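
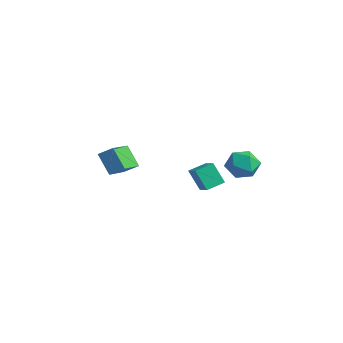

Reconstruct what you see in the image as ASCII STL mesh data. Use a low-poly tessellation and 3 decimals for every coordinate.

solid 
facet normal -0.472 -0.193 0.860
outer loop
vertex 0.668 0.269 0.904
vertex 0.792 1.368 1.219
vertex -0.347 0.528 0.405
endloop
endfacet
facet normal -0.109 -0.955 -0.275
outer loop
vertex 0.348 0.812 -0.859
vertex 0.668 0.269 0.904
vertex -0.347 0.528 0.405
endloop
endfacet
facet normal -0.472 -0.193 0.860
outer loop
vertex -0.347 0.528 0.405
vertex 0.792 1.368 1.219
vertex -0.222 1.627 0.72
endloop
endfacet
facet normal -0.875 0.223 -0.431
outer loop
vertex -0.222 1.627 0.72
vertex 0.348 0.812 -0.859
vertex -0.347 0.528 0.405
endloop
endfacet
facet normal 0.875 -0.222 0.431
outer loop
vertex 0.668 0.269 0.904
vertex 1.487 1.652 -0.045
vertex 0.792 1.368 1.219
endloop
endfacet
facet normal -0.109 -0.955 -0.274
outer loop
vertex 1.362 0.553 -0.36
vertex 0.668 0.269 0.904
vertex 0.348 0.812 -0.859
endloop
endfacet
facet normal 0.875 -0.223 0.430
outer loop
vertex 1.362 0.553 -0.36
vertex 1.487 1.652 -0.045
vertex 0.668 0.269 0.904
endloop
endfacet
facet normal 0.109 0.955 0.275
outer loop
vertex 0.792 1.368 1.219
vertex 1.487 1.652 -0.045
vertex -0.222 1.627 0.72
endloop
endfacet
facet normal -0.875 0.222 -0.430
outer loop
vertex 0.472 1.911 -0.544
vertex 0.348 0.812 -0.859
vertex -0.222 1.627 0.72
endloop
endfacet
facet normal 0.109 0.955 0.274
outer loop
vertex -0.222 1.627 0.72
vertex 1.487 1.652 -0.045
vertex 0.472 1.911 -0.544
endloop
endfacet
facet normal 0.473 0.193 -0.860
outer loop
vertex 0.472 1.911 -0.544
vertex 1.362 0.553 -0.36
vertex 0.348 0.812 -0.859
endloop
endfacet
facet normal 0.472 0.193 -0.860
outer loop
vertex 1.487 1.652 -0.045
vertex 1.362 0.553 -0.36
vertex 0.472 1.911 -0.544
endloop
endfacet
facet normal -0.678 0.706 0.204
outer loop
vertex 3.134 2.186 1.947
vertex 2.517 1.468 2.381
vertex 3.218 1.973 2.963
endloop
endfacet
facet normal -0.018 0.978 0.207
outer loop
vertex 3.134 2.186 1.947
vertex 3.218 1.973 2.963
vertex 4.075 2.11 2.388
endloop
endfacet
facet normal 0.272 0.859 -0.433
outer loop
vertex 3.134 2.186 1.947
vertex 4.075 2.11 2.388
vertex 3.904 1.691 1.45
endloop
endfacet
facet normal -0.208 0.513 -0.833
outer loop
vertex 3.134 2.186 1.947
vertex 3.904 1.691 1.45
vertex 2.941 1.294 1.446
endloop
endfacet
facet normal -0.795 0.418 -0.439
outer loop
vertex 3.134 2.186 1.947
vertex 2.941 1.294 1.446
vertex 2.517 1.468 2.381
endloop
endfacet
facet normal 0.365 0.623 0.692
outer loop
vertex 4.075 2.11 2.388
vertex 3.218 1.973 2.963
vertex 4.039 1.346 3.094
endloop
endfacet
facet normal -0.703 0.183 0.688
outer loop
vertex 3.218 1.973 2.963
vertex 2.517 1.468 2.381
vertex 3.076 0.949 3.09
endloop
endfacet
facet normal -0.892 -0.283 -0.352
outer loop
vertex 2.517 1.468 2.381
vertex 2.941 1.294 1.446
vertex 2.905 0.53 2.152
endloop
endfacet
facet normal 0.058 -0.131 -0.990
outer loop
vertex 2.941 1.294 1.446
vertex 3.904 1.691 1.45
vertex 3.762 0.667 1.577
endloop
endfacet
facet normal 0.835 0.429 -0.344
outer loop
vertex 3.904 1.691 1.45
vertex 4.075 2.11 2.388
vertex 4.463 1.172 2.159
endloop
endfacet
facet normal 0.208 -0.513 0.833
outer loop
vertex 3.846 0.454 2.593
vertex 4.039 1.346 3.094
vertex 3.076 0.949 3.09
endloop
endfacet
facet normal -0.272 -0.859 0.433
outer loop
vertex 3.846 0.454 2.593
vertex 3.076 0.949 3.09
vertex 2.905 0.53 2.152
endloop
endfacet
facet normal 0.018 -0.978 -0.207
outer loop
vertex 3.846 0.454 2.593
vertex 2.905 0.53 2.152
vertex 3.762 0.667 1.577
endloop
endfacet
facet normal 0.678 -0.706 -0.204
outer loop
vertex 3.846 0.454 2.593
vertex 3.762 0.667 1.577
vertex 4.463 1.172 2.159
endloop
endfacet
facet normal 0.795 -0.418 0.439
outer loop
vertex 3.846 0.454 2.593
vertex 4.463 1.172 2.159
vertex 4.039 1.346 3.094
endloop
endfacet
facet normal -0.058 0.131 0.990
outer loop
vertex 3.076 0.949 3.09
vertex 4.039 1.346 3.094
vertex 3.218 1.973 2.963
endloop
endfacet
facet normal -0.835 -0.429 0.344
outer loop
vertex 2.905 0.53 2.152
vertex 3.076 0.949 3.09
vertex 2.517 1.468 2.381
endloop
endfacet
facet normal -0.365 -0.623 -0.692
outer loop
vertex 3.762 0.667 1.577
vertex 2.905 0.53 2.152
vertex 2.941 1.294 1.446
endloop
endfacet
facet normal 0.703 -0.183 -0.688
outer loop
vertex 4.463 1.172 2.159
vertex 3.762 0.667 1.577
vertex 3.904 1.691 1.45
endloop
endfacet
facet normal 0.892 0.283 0.352
outer loop
vertex 4.039 1.346 3.094
vertex 4.463 1.172 2.159
vertex 4.075 2.11 2.388
endloop
endfacet
facet normal -0.631 -0.059 0.773
outer loop
vertex -3.103 -2.566 1.925
vertex -3.973 -1.045 1.332
vertex -3.738 -3.149 1.362
endloop
endfacet
facet normal 0.471 -0.822 0.321
outer loop
vertex -2.747 -3.055 0.148
vertex -3.103 -2.566 1.925
vertex -3.738 -3.149 1.362
endloop
endfacet
facet normal -0.631 -0.059 0.773
outer loop
vertex -3.738 -3.149 1.362
vertex -3.973 -1.045 1.332
vertex -4.608 -1.628 0.769
endloop
endfacet
facet normal -0.617 -0.566 -0.547
outer loop
vertex -4.608 -1.628 0.769
vertex -2.747 -3.055 0.148
vertex -3.738 -3.149 1.362
endloop
endfacet
facet normal 0.617 0.566 0.547
outer loop
vertex -3.103 -2.566 1.925
vertex -2.982 -0.951 0.118
vertex -3.973 -1.045 1.332
endloop
endfacet
facet normal 0.471 -0.822 0.321
outer loop
vertex -2.112 -2.472 0.711
vertex -3.103 -2.566 1.925
vertex -2.747 -3.055 0.148
endloop
endfacet
facet normal 0.617 0.566 0.547
outer loop
vertex -2.112 -2.472 0.711
vertex -2.982 -0.951 0.118
vertex -3.103 -2.566 1.925
endloop
endfacet
facet normal -0.471 0.822 -0.321
outer loop
vertex -3.973 -1.045 1.332
vertex -2.982 -0.951 0.118
vertex -4.608 -1.628 0.769
endloop
endfacet
facet normal -0.617 -0.566 -0.547
outer loop
vertex -3.617 -1.534 -0.445
vertex -2.747 -3.055 0.148
vertex -4.608 -1.628 0.769
endloop
endfacet
facet normal -0.471 0.822 -0.321
outer loop
vertex -4.608 -1.628 0.769
vertex -2.982 -0.951 0.118
vertex -3.617 -1.534 -0.445
endloop
endfacet
facet normal 0.631 0.059 -0.773
outer loop
vertex -3.617 -1.534 -0.445
vertex -2.112 -2.472 0.711
vertex -2.747 -3.055 0.148
endloop
endfacet
facet normal 0.631 0.059 -0.773
outer loop
vertex -2.982 -0.951 0.118
vertex -2.112 -2.472 0.711
vertex -3.617 -1.534 -0.445
endloop
endfacet

endsolid


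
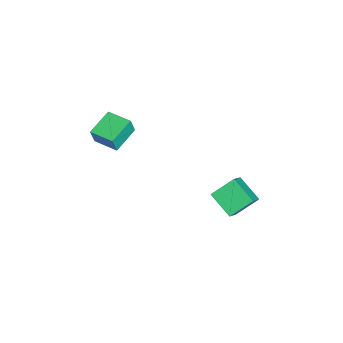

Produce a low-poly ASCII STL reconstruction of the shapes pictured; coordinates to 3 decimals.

solid 
facet normal -0.579 -0.660 0.479
outer loop
vertex -3.088 3.687 -0.445
vertex -4.243 3.968 -1.456
vertex -2.464 2.352 -1.53
endloop
endfacet
facet normal 0.740 -0.180 0.648
outer loop
vertex -1.357 3.612 -2.444
vertex -3.088 3.687 -0.445
vertex -2.464 2.352 -1.53
endloop
endfacet
facet normal -0.580 -0.660 0.478
outer loop
vertex -2.464 2.352 -1.53
vertex -4.243 3.968 -1.456
vertex -3.618 2.633 -2.541
endloop
endfacet
facet normal 0.341 -0.730 -0.592
outer loop
vertex -3.618 2.633 -2.541
vertex -1.357 3.612 -2.444
vertex -2.464 2.352 -1.53
endloop
endfacet
facet normal -0.341 0.730 0.593
outer loop
vertex -3.088 3.687 -0.445
vertex -3.136 5.228 -2.37
vertex -4.243 3.968 -1.456
endloop
endfacet
facet normal 0.740 -0.180 0.648
outer loop
vertex -1.982 4.947 -1.359
vertex -3.088 3.687 -0.445
vertex -1.357 3.612 -2.444
endloop
endfacet
facet normal -0.341 0.730 0.593
outer loop
vertex -1.982 4.947 -1.359
vertex -3.136 5.228 -2.37
vertex -3.088 3.687 -0.445
endloop
endfacet
facet normal -0.740 0.180 -0.648
outer loop
vertex -4.243 3.968 -1.456
vertex -3.136 5.228 -2.37
vertex -3.618 2.633 -2.541
endloop
endfacet
facet normal 0.341 -0.730 -0.593
outer loop
vertex -2.512 3.893 -3.455
vertex -1.357 3.612 -2.444
vertex -3.618 2.633 -2.541
endloop
endfacet
facet normal -0.740 0.180 -0.648
outer loop
vertex -3.618 2.633 -2.541
vertex -3.136 5.228 -2.37
vertex -2.512 3.893 -3.455
endloop
endfacet
facet normal 0.579 0.660 -0.478
outer loop
vertex -2.512 3.893 -3.455
vertex -1.982 4.947 -1.359
vertex -1.357 3.612 -2.444
endloop
endfacet
facet normal 0.580 0.660 -0.478
outer loop
vertex -3.136 5.228 -2.37
vertex -1.982 4.947 -1.359
vertex -2.512 3.893 -3.455
endloop
endfacet
facet normal -0.842 0.454 0.291
outer loop
vertex -3.722 -3.941 4.692
vertex -2.923 -2.487 4.739
vertex -4.012 -3.744 3.544
endloop
endfacet
facet normal -0.482 -0.876 -0.029
outer loop
vertex -2.437 -4.593 3.001
vertex -3.722 -3.941 4.692
vertex -4.012 -3.744 3.544
endloop
endfacet
facet normal -0.843 0.453 0.291
outer loop
vertex -4.012 -3.744 3.544
vertex -2.923 -2.487 4.739
vertex -3.213 -2.29 3.592
endloop
endfacet
facet normal -0.241 0.164 -0.956
outer loop
vertex -3.213 -2.29 3.592
vertex -2.437 -4.593 3.001
vertex -4.012 -3.744 3.544
endloop
endfacet
facet normal 0.242 -0.164 0.956
outer loop
vertex -3.722 -3.941 4.692
vertex -1.348 -3.336 4.196
vertex -2.923 -2.487 4.739
endloop
endfacet
facet normal -0.482 -0.876 -0.029
outer loop
vertex -2.147 -4.79 4.148
vertex -3.722 -3.941 4.692
vertex -2.437 -4.593 3.001
endloop
endfacet
facet normal 0.242 -0.164 0.956
outer loop
vertex -2.147 -4.79 4.148
vertex -1.348 -3.336 4.196
vertex -3.722 -3.941 4.692
endloop
endfacet
facet normal 0.482 0.876 0.029
outer loop
vertex -2.923 -2.487 4.739
vertex -1.348 -3.336 4.196
vertex -3.213 -2.29 3.592
endloop
endfacet
facet normal -0.242 0.164 -0.956
outer loop
vertex -1.638 -3.139 3.048
vertex -2.437 -4.593 3.001
vertex -3.213 -2.29 3.592
endloop
endfacet
facet normal 0.482 0.876 0.029
outer loop
vertex -3.213 -2.29 3.592
vertex -1.348 -3.336 4.196
vertex -1.638 -3.139 3.048
endloop
endfacet
facet normal 0.842 -0.454 -0.291
outer loop
vertex -1.638 -3.139 3.048
vertex -2.147 -4.79 4.148
vertex -2.437 -4.593 3.001
endloop
endfacet
facet normal 0.843 -0.453 -0.291
outer loop
vertex -1.348 -3.336 4.196
vertex -2.147 -4.79 4.148
vertex -1.638 -3.139 3.048
endloop
endfacet

endsolid


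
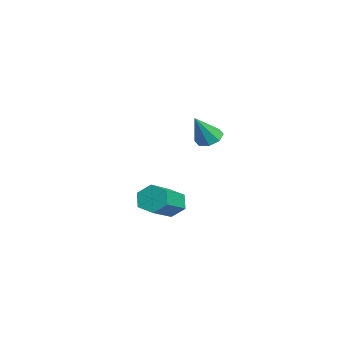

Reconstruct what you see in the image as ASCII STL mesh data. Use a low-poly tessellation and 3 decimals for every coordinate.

solid 
facet normal -0.279 0.463 -0.841
outer loop
vertex 2.574 2.985 1.207
vertex 2.039 2.694 1.224
vertex 2.25 3.222 1.445
endloop
endfacet
facet normal 0.719 0.508 0.474
outer loop
vertex 2.574 2.985 1.207
vertex 2.25 3.222 1.445
vertex 2.441 2.026 2.436
endloop
endfacet
facet normal -0.279 0.464 -0.841
outer loop
vertex 2.25 3.222 1.445
vertex 2.039 2.694 1.224
vertex 1.801 3.149 1.554
endloop
endfacet
facet normal 0.080 0.644 0.761
outer loop
vertex 2.25 3.222 1.445
vertex 1.801 3.149 1.554
vertex 2.441 2.026 2.436
endloop
endfacet
facet normal -0.281 0.463 -0.841
outer loop
vertex 1.801 3.149 1.554
vertex 2.039 2.694 1.224
vertex 1.492 2.809 1.47
endloop
endfacet
facet normal -0.546 0.303 0.781
outer loop
vertex 1.801 3.149 1.554
vertex 1.492 2.809 1.47
vertex 2.441 2.026 2.436
endloop
endfacet
facet normal -0.281 0.463 -0.841
outer loop
vertex 1.492 2.809 1.47
vertex 2.039 2.694 1.224
vertex 1.503 2.402 1.242
endloop
endfacet
facet normal -0.792 -0.315 0.523
outer loop
vertex 1.492 2.809 1.47
vertex 1.503 2.402 1.242
vertex 2.441 2.026 2.436
endloop
endfacet
facet normal -0.281 0.463 -0.841
outer loop
vertex 1.503 2.402 1.242
vertex 2.039 2.694 1.224
vertex 1.828 2.165 1.003
endloop
endfacet
facet normal -0.515 -0.846 0.138
outer loop
vertex 1.503 2.402 1.242
vertex 1.828 2.165 1.003
vertex 2.441 2.026 2.436
endloop
endfacet
facet normal -0.279 0.463 -0.841
outer loop
vertex 1.828 2.165 1.003
vertex 2.039 2.694 1.224
vertex 2.276 2.239 0.895
endloop
endfacet
facet normal 0.126 -0.981 -0.149
outer loop
vertex 1.828 2.165 1.003
vertex 2.276 2.239 0.895
vertex 2.441 2.026 2.436
endloop
endfacet
facet normal -0.279 0.463 -0.841
outer loop
vertex 2.276 2.239 0.895
vertex 2.039 2.694 1.224
vertex 2.585 2.578 0.979
endloop
endfacet
facet normal 0.749 -0.641 -0.169
outer loop
vertex 2.276 2.239 0.895
vertex 2.585 2.578 0.979
vertex 2.441 2.026 2.436
endloop
endfacet
facet normal -0.279 0.464 -0.841
outer loop
vertex 2.585 2.578 0.979
vertex 2.039 2.694 1.224
vertex 2.574 2.985 1.207
endloop
endfacet
facet normal 0.996 -0.023 0.090
outer loop
vertex 2.585 2.578 0.979
vertex 2.574 2.985 1.207
vertex 2.441 2.026 2.436
endloop
endfacet
facet normal -0.714 0.533 -0.454
outer loop
vertex -0.972 1.827 -4.267
vertex -1.347 1.867 -3.63
vertex -0.85 2.388 -3.8
endloop
endfacet
facet normal 0.680 0.376 -0.629
outer loop
vertex -0.972 1.827 -4.267
vertex -0.85 2.388 -3.8
vertex 0.442 0.773 -3.367
endloop
endfacet
facet normal 0.680 0.375 -0.630
outer loop
vertex 0.442 0.773 -3.367
vertex -0.85 2.388 -3.8
vertex 0.564 1.334 -2.901
endloop
endfacet
facet normal 0.714 -0.532 0.454
outer loop
vertex 0.442 0.773 -3.367
vertex 0.564 1.334 -2.901
vertex 0.067 0.813 -2.73
endloop
endfacet
facet normal -0.714 0.533 -0.454
outer loop
vertex -0.85 2.388 -3.8
vertex -1.347 1.867 -3.63
vertex -1.225 2.428 -3.164
endloop
endfacet
facet normal 0.483 0.845 0.231
outer loop
vertex -0.85 2.388 -3.8
vertex -1.225 2.428 -3.164
vertex 0.564 1.334 -2.901
endloop
endfacet
facet normal 0.483 0.845 0.230
outer loop
vertex 0.564 1.334 -2.901
vertex -1.225 2.428 -3.164
vertex 0.189 1.375 -2.264
endloop
endfacet
facet normal 0.714 -0.532 0.455
outer loop
vertex 0.564 1.334 -2.901
vertex 0.189 1.375 -2.264
vertex 0.067 0.813 -2.73
endloop
endfacet
facet normal -0.714 0.532 -0.454
outer loop
vertex -1.225 2.428 -3.164
vertex -1.347 1.867 -3.63
vertex -1.722 1.907 -2.993
endloop
endfacet
facet normal -0.197 0.470 0.860
outer loop
vertex -1.225 2.428 -3.164
vertex -1.722 1.907 -2.993
vertex 0.189 1.375 -2.264
endloop
endfacet
facet normal -0.197 0.470 0.860
outer loop
vertex 0.189 1.375 -2.264
vertex -1.722 1.907 -2.993
vertex -0.308 0.853 -2.093
endloop
endfacet
facet normal 0.715 -0.532 0.454
outer loop
vertex 0.189 1.375 -2.264
vertex -0.308 0.853 -2.093
vertex 0.067 0.813 -2.73
endloop
endfacet
facet normal -0.714 0.532 -0.454
outer loop
vertex -1.722 1.907 -2.993
vertex -1.347 1.867 -3.63
vertex -1.844 1.346 -3.459
endloop
endfacet
facet normal -0.680 -0.375 0.630
outer loop
vertex -1.722 1.907 -2.993
vertex -1.844 1.346 -3.459
vertex -0.308 0.853 -2.093
endloop
endfacet
facet normal -0.680 -0.376 0.629
outer loop
vertex -0.308 0.853 -2.093
vertex -1.844 1.346 -3.459
vertex -0.43 0.292 -2.56
endloop
endfacet
facet normal 0.714 -0.533 0.454
outer loop
vertex -0.308 0.853 -2.093
vertex -0.43 0.292 -2.56
vertex 0.067 0.813 -2.73
endloop
endfacet
facet normal -0.714 0.532 -0.455
outer loop
vertex -1.844 1.346 -3.459
vertex -1.347 1.867 -3.63
vertex -1.469 1.305 -4.096
endloop
endfacet
facet normal -0.483 -0.845 -0.230
outer loop
vertex -1.844 1.346 -3.459
vertex -1.469 1.305 -4.096
vertex -0.43 0.292 -2.56
endloop
endfacet
facet normal -0.482 -0.845 -0.231
outer loop
vertex -0.43 0.292 -2.56
vertex -1.469 1.305 -4.096
vertex -0.055 0.252 -3.196
endloop
endfacet
facet normal 0.714 -0.533 0.454
outer loop
vertex -0.43 0.292 -2.56
vertex -0.055 0.252 -3.196
vertex 0.067 0.813 -2.73
endloop
endfacet
facet normal -0.715 0.532 -0.454
outer loop
vertex -1.469 1.305 -4.096
vertex -1.347 1.867 -3.63
vertex -0.972 1.827 -4.267
endloop
endfacet
facet normal 0.198 -0.470 -0.860
outer loop
vertex -1.469 1.305 -4.096
vertex -0.972 1.827 -4.267
vertex -0.055 0.252 -3.196
endloop
endfacet
facet normal 0.197 -0.470 -0.860
outer loop
vertex -0.055 0.252 -3.196
vertex -0.972 1.827 -4.267
vertex 0.442 0.773 -3.367
endloop
endfacet
facet normal 0.714 -0.532 0.454
outer loop
vertex -0.055 0.252 -3.196
vertex 0.442 0.773 -3.367
vertex 0.067 0.813 -2.73
endloop
endfacet

endsolid


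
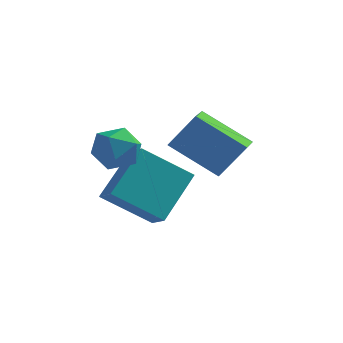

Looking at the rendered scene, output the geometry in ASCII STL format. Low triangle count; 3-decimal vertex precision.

solid 
facet normal -0.551 -0.146 -0.821
outer loop
vertex -1.431 0.97 -1.72
vertex -1.434 1.778 -1.862
vertex 0.079 0.802 -2.704
endloop
endfacet
facet normal 0.003 -0.985 0.173
outer loop
vertex 0.834 1.002 -1.578
vertex -1.431 0.97 -1.72
vertex 0.079 0.802 -2.704
endloop
endfacet
facet normal -0.551 -0.145 -0.822
outer loop
vertex 0.079 0.802 -2.704
vertex -1.434 1.778 -1.862
vertex 0.076 1.61 -2.845
endloop
endfacet
facet normal 0.835 -0.092 -0.543
outer loop
vertex 0.076 1.61 -2.845
vertex 0.834 1.002 -1.578
vertex 0.079 0.802 -2.704
endloop
endfacet
facet normal -0.835 0.092 0.543
outer loop
vertex -1.431 0.97 -1.72
vertex -0.679 1.978 -0.736
vertex -1.434 1.778 -1.862
endloop
endfacet
facet normal 0.003 -0.985 0.173
outer loop
vertex -0.676 1.17 -0.595
vertex -1.431 0.97 -1.72
vertex 0.834 1.002 -1.578
endloop
endfacet
facet normal -0.834 0.092 0.544
outer loop
vertex -0.676 1.17 -0.595
vertex -0.679 1.978 -0.736
vertex -1.431 0.97 -1.72
endloop
endfacet
facet normal -0.003 0.985 -0.173
outer loop
vertex -1.434 1.778 -1.862
vertex -0.679 1.978 -0.736
vertex 0.076 1.61 -2.845
endloop
endfacet
facet normal 0.834 -0.092 -0.543
outer loop
vertex 0.831 1.81 -1.72
vertex 0.834 1.002 -1.578
vertex 0.076 1.61 -2.845
endloop
endfacet
facet normal -0.003 0.985 -0.173
outer loop
vertex 0.076 1.61 -2.845
vertex -0.679 1.978 -0.736
vertex 0.831 1.81 -1.72
endloop
endfacet
facet normal 0.551 0.146 0.822
outer loop
vertex 0.831 1.81 -1.72
vertex -0.676 1.17 -0.595
vertex 0.834 1.002 -1.578
endloop
endfacet
facet normal 0.551 0.145 0.821
outer loop
vertex -0.679 1.978 -0.736
vertex -0.676 1.17 -0.595
vertex 0.831 1.81 -1.72
endloop
endfacet
facet normal -0.784 -0.210 0.585
outer loop
vertex -2.538 2.279 -2.577
vertex -3.062 2.894 -3.058
vertex -3.08 0.848 -3.818
endloop
endfacet
facet normal 0.557 -0.654 0.512
outer loop
vertex -1.598 1.246 -4.922
vertex -2.538 2.279 -2.577
vertex -3.08 0.848 -3.818
endloop
endfacet
facet normal -0.784 -0.210 0.584
outer loop
vertex -3.08 0.848 -3.818
vertex -3.062 2.894 -3.058
vertex -3.603 1.464 -4.299
endloop
endfacet
facet normal -0.275 -0.726 -0.631
outer loop
vertex -3.603 1.464 -4.299
vertex -1.598 1.246 -4.922
vertex -3.08 0.848 -3.818
endloop
endfacet
facet normal 0.274 0.726 0.630
outer loop
vertex -2.538 2.279 -2.577
vertex -1.58 3.292 -4.162
vertex -3.062 2.894 -3.058
endloop
endfacet
facet normal 0.557 -0.655 0.511
outer loop
vertex -1.057 2.676 -3.681
vertex -2.538 2.279 -2.577
vertex -1.598 1.246 -4.922
endloop
endfacet
facet normal 0.275 0.726 0.630
outer loop
vertex -1.057 2.676 -3.681
vertex -1.58 3.292 -4.162
vertex -2.538 2.279 -2.577
endloop
endfacet
facet normal -0.557 0.655 -0.511
outer loop
vertex -3.062 2.894 -3.058
vertex -1.58 3.292 -4.162
vertex -3.603 1.464 -4.299
endloop
endfacet
facet normal -0.275 -0.727 -0.630
outer loop
vertex -2.122 1.861 -5.403
vertex -1.598 1.246 -4.922
vertex -3.603 1.464 -4.299
endloop
endfacet
facet normal -0.557 0.654 -0.512
outer loop
vertex -3.603 1.464 -4.299
vertex -1.58 3.292 -4.162
vertex -2.122 1.861 -5.403
endloop
endfacet
facet normal 0.784 0.211 -0.584
outer loop
vertex -2.122 1.861 -5.403
vertex -1.057 2.676 -3.681
vertex -1.598 1.246 -4.922
endloop
endfacet
facet normal 0.784 0.210 -0.584
outer loop
vertex -1.58 3.292 -4.162
vertex -1.057 2.676 -3.681
vertex -2.122 1.861 -5.403
endloop
endfacet
facet normal -0.296 0.026 0.955
outer loop
vertex -3.6 1.323 -1.659
vertex -3.073 0.708 -1.479
vertex -2.823 1.498 -1.423
endloop
endfacet
facet normal -0.350 0.670 0.654
outer loop
vertex -3.6 1.323 -1.659
vertex -2.823 1.498 -1.423
vertex -3.174 1.922 -2.045
endloop
endfacet
facet normal -0.783 0.615 0.091
outer loop
vertex -3.6 1.323 -1.659
vertex -3.174 1.922 -2.045
vertex -3.64 1.394 -2.486
endloop
endfacet
facet normal -0.997 -0.064 0.043
outer loop
vertex -3.6 1.323 -1.659
vertex -3.64 1.394 -2.486
vertex -3.577 0.643 -2.136
endloop
endfacet
facet normal -0.696 -0.428 0.576
outer loop
vertex -3.6 1.323 -1.659
vertex -3.577 0.643 -2.136
vertex -3.073 0.708 -1.479
endloop
endfacet
facet normal 0.297 0.859 0.418
outer loop
vertex -3.174 1.922 -2.045
vertex -2.823 1.498 -1.423
vertex -2.383 1.677 -2.104
endloop
endfacet
facet normal 0.384 -0.186 0.904
outer loop
vertex -2.823 1.498 -1.423
vertex -3.073 0.708 -1.479
vertex -2.32 0.926 -1.754
endloop
endfacet
facet normal -0.263 -0.919 0.293
outer loop
vertex -3.073 0.708 -1.479
vertex -3.577 0.643 -2.136
vertex -2.786 0.398 -2.195
endloop
endfacet
facet normal -0.751 -0.330 -0.572
outer loop
vertex -3.577 0.643 -2.136
vertex -3.64 1.394 -2.486
vertex -3.137 0.822 -2.817
endloop
endfacet
facet normal -0.404 0.770 -0.495
outer loop
vertex -3.64 1.394 -2.486
vertex -3.174 1.922 -2.045
vertex -2.887 1.612 -2.761
endloop
endfacet
facet normal 0.997 0.064 -0.043
outer loop
vertex -2.36 0.997 -2.581
vertex -2.383 1.677 -2.104
vertex -2.32 0.926 -1.754
endloop
endfacet
facet normal 0.783 -0.615 -0.091
outer loop
vertex -2.36 0.997 -2.581
vertex -2.32 0.926 -1.754
vertex -2.786 0.398 -2.195
endloop
endfacet
facet normal 0.350 -0.670 -0.654
outer loop
vertex -2.36 0.997 -2.581
vertex -2.786 0.398 -2.195
vertex -3.137 0.822 -2.817
endloop
endfacet
facet normal 0.296 -0.026 -0.955
outer loop
vertex -2.36 0.997 -2.581
vertex -3.137 0.822 -2.817
vertex -2.887 1.612 -2.761
endloop
endfacet
facet normal 0.696 0.428 -0.576
outer loop
vertex -2.36 0.997 -2.581
vertex -2.887 1.612 -2.761
vertex -2.383 1.677 -2.104
endloop
endfacet
facet normal 0.751 0.330 0.572
outer loop
vertex -2.32 0.926 -1.754
vertex -2.383 1.677 -2.104
vertex -2.823 1.498 -1.423
endloop
endfacet
facet normal 0.404 -0.770 0.495
outer loop
vertex -2.786 0.398 -2.195
vertex -2.32 0.926 -1.754
vertex -3.073 0.708 -1.479
endloop
endfacet
facet normal -0.297 -0.859 -0.418
outer loop
vertex -3.137 0.822 -2.817
vertex -2.786 0.398 -2.195
vertex -3.577 0.643 -2.136
endloop
endfacet
facet normal -0.384 0.186 -0.904
outer loop
vertex -2.887 1.612 -2.761
vertex -3.137 0.822 -2.817
vertex -3.64 1.394 -2.486
endloop
endfacet
facet normal 0.263 0.919 -0.293
outer loop
vertex -2.383 1.677 -2.104
vertex -2.887 1.612 -2.761
vertex -3.174 1.922 -2.045
endloop
endfacet

endsolid


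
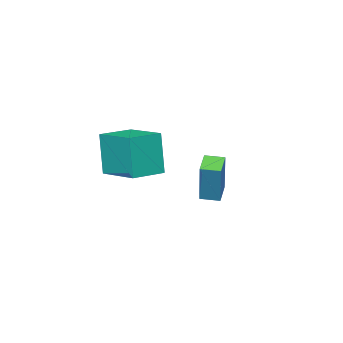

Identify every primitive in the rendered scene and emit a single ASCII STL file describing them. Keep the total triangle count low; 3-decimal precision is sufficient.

solid 
facet normal -0.588 0.807 -0.059
outer loop
vertex -3.677 -2.712 -0.249
vertex -2.869 -2.148 -0.584
vertex -4.144 -3.194 -2.185
endloop
endfacet
facet normal -0.777 -0.541 0.322
outer loop
vertex -3.651 -3.872 -2.136
vertex -3.677 -2.712 -0.249
vertex -4.144 -3.194 -2.185
endloop
endfacet
facet normal -0.588 0.807 -0.059
outer loop
vertex -4.144 -3.194 -2.185
vertex -2.869 -2.148 -0.584
vertex -3.337 -2.631 -2.521
endloop
endfacet
facet normal -0.229 -0.235 -0.945
outer loop
vertex -3.337 -2.631 -2.521
vertex -3.651 -3.872 -2.136
vertex -4.144 -3.194 -2.185
endloop
endfacet
facet normal 0.228 0.234 0.945
outer loop
vertex -3.677 -2.712 -0.249
vertex -2.376 -2.826 -0.535
vertex -2.869 -2.148 -0.584
endloop
endfacet
facet normal -0.776 -0.542 0.323
outer loop
vertex -3.183 -3.389 -0.199
vertex -3.677 -2.712 -0.249
vertex -3.651 -3.872 -2.136
endloop
endfacet
facet normal 0.228 0.236 0.944
outer loop
vertex -3.183 -3.389 -0.199
vertex -2.376 -2.826 -0.535
vertex -3.677 -2.712 -0.249
endloop
endfacet
facet normal 0.776 0.541 -0.323
outer loop
vertex -2.869 -2.148 -0.584
vertex -2.376 -2.826 -0.535
vertex -3.337 -2.631 -2.521
endloop
endfacet
facet normal -0.227 -0.236 -0.945
outer loop
vertex -2.843 -3.308 -2.471
vertex -3.651 -3.872 -2.136
vertex -3.337 -2.631 -2.521
endloop
endfacet
facet normal 0.776 0.542 -0.322
outer loop
vertex -3.337 -2.631 -2.521
vertex -2.376 -2.826 -0.535
vertex -2.843 -3.308 -2.471
endloop
endfacet
facet normal 0.588 -0.807 0.059
outer loop
vertex -2.843 -3.308 -2.471
vertex -3.183 -3.389 -0.199
vertex -3.651 -3.872 -2.136
endloop
endfacet
facet normal 0.588 -0.807 0.059
outer loop
vertex -2.376 -2.826 -0.535
vertex -3.183 -3.389 -0.199
vertex -2.843 -3.308 -2.471
endloop
endfacet
facet normal -0.991 0.111 -0.074
outer loop
vertex 0.467 -3.669 2.158
vertex 0.644 -1.828 2.547
vertex 0.649 -3.291 0.285
endloop
endfacet
facet normal -0.093 -0.974 -0.206
outer loop
vertex 2.096 -3.452 0.393
vertex 0.467 -3.669 2.158
vertex 0.649 -3.291 0.285
endloop
endfacet
facet normal -0.991 0.111 -0.074
outer loop
vertex 0.649 -3.291 0.285
vertex 0.644 -1.828 2.547
vertex 0.826 -1.449 0.674
endloop
endfacet
facet normal 0.095 0.197 -0.976
outer loop
vertex 0.826 -1.449 0.674
vertex 2.096 -3.452 0.393
vertex 0.649 -3.291 0.285
endloop
endfacet
facet normal -0.095 -0.197 0.976
outer loop
vertex 0.467 -3.669 2.158
vertex 2.091 -1.989 2.655
vertex 0.644 -1.828 2.547
endloop
endfacet
facet normal -0.094 -0.974 -0.206
outer loop
vertex 1.914 -3.831 2.266
vertex 0.467 -3.669 2.158
vertex 2.096 -3.452 0.393
endloop
endfacet
facet normal -0.095 -0.197 0.976
outer loop
vertex 1.914 -3.831 2.266
vertex 2.091 -1.989 2.655
vertex 0.467 -3.669 2.158
endloop
endfacet
facet normal 0.093 0.974 0.206
outer loop
vertex 0.644 -1.828 2.547
vertex 2.091 -1.989 2.655
vertex 0.826 -1.449 0.674
endloop
endfacet
facet normal 0.095 0.197 -0.976
outer loop
vertex 2.273 -1.611 0.782
vertex 2.096 -3.452 0.393
vertex 0.826 -1.449 0.674
endloop
endfacet
facet normal 0.094 0.974 0.206
outer loop
vertex 0.826 -1.449 0.674
vertex 2.091 -1.989 2.655
vertex 2.273 -1.611 0.782
endloop
endfacet
facet normal 0.991 -0.111 0.074
outer loop
vertex 2.273 -1.611 0.782
vertex 1.914 -3.831 2.266
vertex 2.096 -3.452 0.393
endloop
endfacet
facet normal 0.991 -0.111 0.074
outer loop
vertex 2.091 -1.989 2.655
vertex 1.914 -3.831 2.266
vertex 2.273 -1.611 0.782
endloop
endfacet

endsolid


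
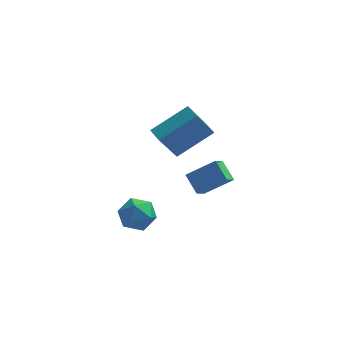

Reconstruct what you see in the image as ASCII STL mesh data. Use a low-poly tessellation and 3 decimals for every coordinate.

solid 
facet normal -0.818 -0.114 -0.563
outer loop
vertex 2.876 1.739 -1.616
vertex 3.153 2.44 -2.161
vertex 3.421 1.02 -2.262
endloop
endfacet
facet normal -0.298 -0.753 0.587
outer loop
vertex 4.707 1.2 -1.379
vertex 2.876 1.739 -1.616
vertex 3.421 1.02 -2.262
endloop
endfacet
facet normal -0.818 -0.114 -0.563
outer loop
vertex 3.421 1.02 -2.262
vertex 3.153 2.44 -2.161
vertex 3.699 1.721 -2.808
endloop
endfacet
facet normal 0.491 -0.648 -0.582
outer loop
vertex 3.699 1.721 -2.808
vertex 4.707 1.2 -1.379
vertex 3.421 1.02 -2.262
endloop
endfacet
facet normal -0.491 0.647 0.583
outer loop
vertex 2.876 1.739 -1.616
vertex 4.439 2.62 -1.278
vertex 3.153 2.44 -2.161
endloop
endfacet
facet normal -0.298 -0.754 0.586
outer loop
vertex 4.161 1.919 -0.732
vertex 2.876 1.739 -1.616
vertex 4.707 1.2 -1.379
endloop
endfacet
facet normal -0.491 0.648 0.582
outer loop
vertex 4.161 1.919 -0.732
vertex 4.439 2.62 -1.278
vertex 2.876 1.739 -1.616
endloop
endfacet
facet normal 0.297 0.753 -0.586
outer loop
vertex 3.153 2.44 -2.161
vertex 4.439 2.62 -1.278
vertex 3.699 1.721 -2.808
endloop
endfacet
facet normal 0.492 -0.647 -0.583
outer loop
vertex 4.984 1.901 -1.924
vertex 4.707 1.2 -1.379
vertex 3.699 1.721 -2.808
endloop
endfacet
facet normal 0.298 0.753 -0.587
outer loop
vertex 3.699 1.721 -2.808
vertex 4.439 2.62 -1.278
vertex 4.984 1.901 -1.924
endloop
endfacet
facet normal 0.818 0.115 0.563
outer loop
vertex 4.984 1.901 -1.924
vertex 4.161 1.919 -0.732
vertex 4.707 1.2 -1.379
endloop
endfacet
facet normal 0.818 0.114 0.563
outer loop
vertex 4.439 2.62 -1.278
vertex 4.161 1.919 -0.732
vertex 4.984 1.901 -1.924
endloop
endfacet
facet normal -0.753 -0.397 -0.524
outer loop
vertex 1.878 0.115 1.834
vertex 1.447 0.805 1.931
vertex 2.584 0.769 0.324
endloop
endfacet
facet normal 0.526 -0.842 -0.119
outer loop
vertex 4.113 1.575 1.389
vertex 1.878 0.115 1.834
vertex 2.584 0.769 0.324
endloop
endfacet
facet normal -0.754 -0.396 -0.524
outer loop
vertex 2.584 0.769 0.324
vertex 1.447 0.805 1.931
vertex 2.153 1.459 0.422
endloop
endfacet
facet normal 0.394 0.366 -0.843
outer loop
vertex 2.153 1.459 0.422
vertex 4.113 1.575 1.389
vertex 2.584 0.769 0.324
endloop
endfacet
facet normal -0.395 -0.365 0.843
outer loop
vertex 1.878 0.115 1.834
vertex 2.976 1.611 2.996
vertex 1.447 0.805 1.931
endloop
endfacet
facet normal 0.526 -0.842 -0.119
outer loop
vertex 3.407 0.921 2.898
vertex 1.878 0.115 1.834
vertex 4.113 1.575 1.389
endloop
endfacet
facet normal -0.394 -0.366 0.843
outer loop
vertex 3.407 0.921 2.898
vertex 2.976 1.611 2.996
vertex 1.878 0.115 1.834
endloop
endfacet
facet normal -0.526 0.842 0.119
outer loop
vertex 1.447 0.805 1.931
vertex 2.976 1.611 2.996
vertex 2.153 1.459 0.422
endloop
endfacet
facet normal 0.394 0.365 -0.843
outer loop
vertex 3.682 2.265 1.486
vertex 4.113 1.575 1.389
vertex 2.153 1.459 0.422
endloop
endfacet
facet normal -0.526 0.842 0.119
outer loop
vertex 2.153 1.459 0.422
vertex 2.976 1.611 2.996
vertex 3.682 2.265 1.486
endloop
endfacet
facet normal 0.753 0.397 0.524
outer loop
vertex 3.682 2.265 1.486
vertex 3.407 0.921 2.898
vertex 4.113 1.575 1.389
endloop
endfacet
facet normal 0.754 0.396 0.524
outer loop
vertex 2.976 1.611 2.996
vertex 3.407 0.921 2.898
vertex 3.682 2.265 1.486
endloop
endfacet
facet normal -0.522 -0.641 0.563
outer loop
vertex 0.049 0.283 -3.102
vertex 0.656 -0.408 -3.325
vertex 0.813 0.132 -2.565
endloop
endfacet
facet normal -0.572 0.024 0.820
outer loop
vertex 0.049 0.283 -3.102
vertex 0.813 0.132 -2.565
vertex 0.55 1.016 -2.774
endloop
endfacet
facet normal -0.844 0.439 0.308
outer loop
vertex 0.049 0.283 -3.102
vertex 0.55 1.016 -2.774
vertex 0.229 1.023 -3.665
endloop
endfacet
facet normal -0.963 0.031 -0.267
outer loop
vertex 0.049 0.283 -3.102
vertex 0.229 1.023 -3.665
vertex 0.295 0.142 -4.005
endloop
endfacet
facet normal -0.764 -0.636 -0.109
outer loop
vertex 0.049 0.283 -3.102
vertex 0.295 0.142 -4.005
vertex 0.656 -0.408 -3.325
endloop
endfacet
facet normal 0.088 0.254 0.963
outer loop
vertex 0.55 1.016 -2.774
vertex 0.813 0.132 -2.565
vertex 1.465 0.778 -2.795
endloop
endfacet
facet normal 0.167 -0.820 0.548
outer loop
vertex 0.813 0.132 -2.565
vertex 0.656 -0.408 -3.325
vertex 1.531 -0.103 -3.135
endloop
endfacet
facet normal -0.224 -0.812 -0.538
outer loop
vertex 0.656 -0.408 -3.325
vertex 0.295 0.142 -4.005
vertex 1.21 -0.096 -4.026
endloop
endfacet
facet normal -0.544 0.266 -0.795
outer loop
vertex 0.295 0.142 -4.005
vertex 0.229 1.023 -3.665
vertex 0.947 0.788 -4.235
endloop
endfacet
facet normal -0.352 0.926 0.134
outer loop
vertex 0.229 1.023 -3.665
vertex 0.55 1.016 -2.774
vertex 1.104 1.328 -3.475
endloop
endfacet
facet normal 0.963 -0.031 0.267
outer loop
vertex 1.711 0.637 -3.698
vertex 1.465 0.778 -2.795
vertex 1.531 -0.103 -3.135
endloop
endfacet
facet normal 0.844 -0.439 -0.308
outer loop
vertex 1.711 0.637 -3.698
vertex 1.531 -0.103 -3.135
vertex 1.21 -0.096 -4.026
endloop
endfacet
facet normal 0.572 -0.024 -0.820
outer loop
vertex 1.711 0.637 -3.698
vertex 1.21 -0.096 -4.026
vertex 0.947 0.788 -4.235
endloop
endfacet
facet normal 0.522 0.641 -0.563
outer loop
vertex 1.711 0.637 -3.698
vertex 0.947 0.788 -4.235
vertex 1.104 1.328 -3.475
endloop
endfacet
facet normal 0.764 0.636 0.109
outer loop
vertex 1.711 0.637 -3.698
vertex 1.104 1.328 -3.475
vertex 1.465 0.778 -2.795
endloop
endfacet
facet normal 0.544 -0.266 0.795
outer loop
vertex 1.531 -0.103 -3.135
vertex 1.465 0.778 -2.795
vertex 0.813 0.132 -2.565
endloop
endfacet
facet normal 0.352 -0.926 -0.134
outer loop
vertex 1.21 -0.096 -4.026
vertex 1.531 -0.103 -3.135
vertex 0.656 -0.408 -3.325
endloop
endfacet
facet normal -0.088 -0.254 -0.963
outer loop
vertex 0.947 0.788 -4.235
vertex 1.21 -0.096 -4.026
vertex 0.295 0.142 -4.005
endloop
endfacet
facet normal -0.167 0.820 -0.548
outer loop
vertex 1.104 1.328 -3.475
vertex 0.947 0.788 -4.235
vertex 0.229 1.023 -3.665
endloop
endfacet
facet normal 0.224 0.812 0.538
outer loop
vertex 1.465 0.778 -2.795
vertex 1.104 1.328 -3.475
vertex 0.55 1.016 -2.774
endloop
endfacet

endsolid


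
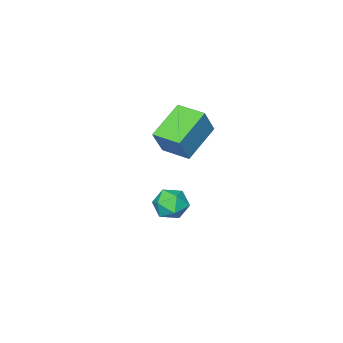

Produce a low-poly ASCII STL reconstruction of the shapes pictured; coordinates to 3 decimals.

solid 
facet normal -0.644 0.565 -0.516
outer loop
vertex 0.626 -3.047 -4.022
vertex -0.112 -3.56 -3.663
vertex 0.204 -2.774 -3.196
endloop
endfacet
facet normal -0.061 0.938 -0.341
outer loop
vertex 0.626 -3.047 -4.022
vertex 0.204 -2.774 -3.196
vertex 1.167 -2.742 -3.28
endloop
endfacet
facet normal 0.506 0.603 -0.617
outer loop
vertex 0.626 -3.047 -4.022
vertex 1.167 -2.742 -3.28
vertex 1.447 -3.508 -3.8
endloop
endfacet
facet normal 0.273 0.023 -0.962
outer loop
vertex 0.626 -3.047 -4.022
vertex 1.447 -3.508 -3.8
vertex 0.656 -4.013 -4.037
endloop
endfacet
facet normal -0.438 0.000 -0.899
outer loop
vertex 0.626 -3.047 -4.022
vertex 0.656 -4.013 -4.037
vertex -0.112 -3.56 -3.663
endloop
endfacet
facet normal 0.001 0.929 0.370
outer loop
vertex 1.167 -2.742 -3.28
vertex 0.204 -2.774 -3.196
vertex 0.764 -3.067 -2.463
endloop
endfacet
facet normal -0.941 0.327 0.087
outer loop
vertex 0.204 -2.774 -3.196
vertex -0.112 -3.56 -3.663
vertex -0.027 -3.572 -2.7
endloop
endfacet
facet normal -0.607 -0.589 -0.534
outer loop
vertex -0.112 -3.56 -3.663
vertex 0.656 -4.013 -4.037
vertex 0.253 -4.338 -3.22
endloop
endfacet
facet normal 0.542 -0.551 -0.634
outer loop
vertex 0.656 -4.013 -4.037
vertex 1.447 -3.508 -3.8
vertex 1.216 -4.306 -3.304
endloop
endfacet
facet normal 0.919 0.388 -0.076
outer loop
vertex 1.447 -3.508 -3.8
vertex 1.167 -2.742 -3.28
vertex 1.532 -3.52 -2.837
endloop
endfacet
facet normal -0.273 -0.023 0.962
outer loop
vertex 0.794 -4.033 -2.478
vertex 0.764 -3.067 -2.463
vertex -0.027 -3.572 -2.7
endloop
endfacet
facet normal -0.506 -0.603 0.617
outer loop
vertex 0.794 -4.033 -2.478
vertex -0.027 -3.572 -2.7
vertex 0.253 -4.338 -3.22
endloop
endfacet
facet normal 0.061 -0.938 0.341
outer loop
vertex 0.794 -4.033 -2.478
vertex 0.253 -4.338 -3.22
vertex 1.216 -4.306 -3.304
endloop
endfacet
facet normal 0.644 -0.565 0.516
outer loop
vertex 0.794 -4.033 -2.478
vertex 1.216 -4.306 -3.304
vertex 1.532 -3.52 -2.837
endloop
endfacet
facet normal 0.438 -0.000 0.899
outer loop
vertex 0.794 -4.033 -2.478
vertex 1.532 -3.52 -2.837
vertex 0.764 -3.067 -2.463
endloop
endfacet
facet normal -0.542 0.551 0.634
outer loop
vertex -0.027 -3.572 -2.7
vertex 0.764 -3.067 -2.463
vertex 0.204 -2.774 -3.196
endloop
endfacet
facet normal -0.919 -0.388 0.076
outer loop
vertex 0.253 -4.338 -3.22
vertex -0.027 -3.572 -2.7
vertex -0.112 -3.56 -3.663
endloop
endfacet
facet normal -0.001 -0.929 -0.370
outer loop
vertex 1.216 -4.306 -3.304
vertex 0.253 -4.338 -3.22
vertex 0.656 -4.013 -4.037
endloop
endfacet
facet normal 0.941 -0.327 -0.087
outer loop
vertex 1.532 -3.52 -2.837
vertex 1.216 -4.306 -3.304
vertex 1.447 -3.508 -3.8
endloop
endfacet
facet normal 0.607 0.589 0.534
outer loop
vertex 0.764 -3.067 -2.463
vertex 1.532 -3.52 -2.837
vertex 1.167 -2.742 -3.28
endloop
endfacet
facet normal -0.859 -0.184 0.477
outer loop
vertex 0.638 -3.141 3.622
vertex 0.314 -1.676 3.604
vertex -0.109 -3.323 2.207
endloop
endfacet
facet normal 0.216 -0.976 0.011
outer loop
vertex 1.746 -2.924 1.176
vertex 0.638 -3.141 3.622
vertex -0.109 -3.323 2.207
endloop
endfacet
facet normal -0.859 -0.185 0.478
outer loop
vertex -0.109 -3.323 2.207
vertex 0.314 -1.676 3.604
vertex -0.434 -1.859 2.19
endloop
endfacet
facet normal -0.464 -0.113 -0.879
outer loop
vertex -0.434 -1.859 2.19
vertex 1.746 -2.924 1.176
vertex -0.109 -3.323 2.207
endloop
endfacet
facet normal 0.464 0.113 0.879
outer loop
vertex 0.638 -3.141 3.622
vertex 2.169 -1.277 2.573
vertex 0.314 -1.676 3.604
endloop
endfacet
facet normal 0.217 -0.976 0.012
outer loop
vertex 2.494 -2.741 2.59
vertex 0.638 -3.141 3.622
vertex 1.746 -2.924 1.176
endloop
endfacet
facet normal 0.464 0.113 0.879
outer loop
vertex 2.494 -2.741 2.59
vertex 2.169 -1.277 2.573
vertex 0.638 -3.141 3.622
endloop
endfacet
facet normal -0.217 0.976 -0.012
outer loop
vertex 0.314 -1.676 3.604
vertex 2.169 -1.277 2.573
vertex -0.434 -1.859 2.19
endloop
endfacet
facet normal -0.464 -0.113 -0.879
outer loop
vertex 1.422 -1.459 1.158
vertex 1.746 -2.924 1.176
vertex -0.434 -1.859 2.19
endloop
endfacet
facet normal -0.217 0.976 -0.011
outer loop
vertex -0.434 -1.859 2.19
vertex 2.169 -1.277 2.573
vertex 1.422 -1.459 1.158
endloop
endfacet
facet normal 0.859 0.184 -0.478
outer loop
vertex 1.422 -1.459 1.158
vertex 2.494 -2.741 2.59
vertex 1.746 -2.924 1.176
endloop
endfacet
facet normal 0.859 0.185 -0.477
outer loop
vertex 2.169 -1.277 2.573
vertex 2.494 -2.741 2.59
vertex 1.422 -1.459 1.158
endloop
endfacet

endsolid


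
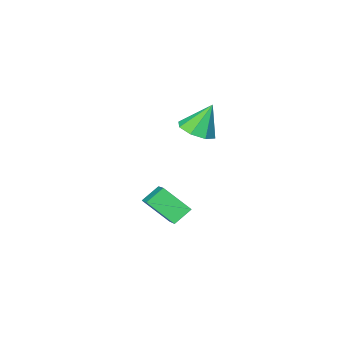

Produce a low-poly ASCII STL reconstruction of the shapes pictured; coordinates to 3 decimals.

solid 
facet normal 0.397 -0.147 -0.906
outer loop
vertex 0.285 1.077 1.959
vertex -0.168 1.765 1.649
vertex 0.625 1.656 2.014
endloop
endfacet
facet normal 0.498 -0.367 0.786
outer loop
vertex 0.285 1.077 1.959
vertex 0.625 1.656 2.014
vertex -0.792 1.995 3.071
endloop
endfacet
facet normal 0.397 -0.145 -0.906
outer loop
vertex 0.625 1.656 2.014
vertex -0.168 1.765 1.649
vertex 0.5 2.299 1.856
endloop
endfacet
facet normal 0.615 0.299 0.729
outer loop
vertex 0.625 1.656 2.014
vertex 0.5 2.299 1.856
vertex -0.792 1.995 3.071
endloop
endfacet
facet normal 0.398 -0.147 -0.906
outer loop
vertex 0.5 2.299 1.856
vertex -0.168 1.765 1.649
vertex -0.016 2.629 1.576
endloop
endfacet
facet normal 0.265 0.830 0.490
outer loop
vertex 0.5 2.299 1.856
vertex -0.016 2.629 1.576
vertex -0.792 1.995 3.071
endloop
endfacet
facet normal 0.397 -0.146 -0.906
outer loop
vertex -0.016 2.629 1.576
vertex -0.168 1.765 1.649
vertex -0.621 2.453 1.339
endloop
endfacet
facet normal -0.347 0.914 0.208
outer loop
vertex -0.016 2.629 1.576
vertex -0.621 2.453 1.339
vertex -0.792 1.995 3.071
endloop
endfacet
facet normal 0.398 -0.146 -0.906
outer loop
vertex -0.621 2.453 1.339
vertex -0.168 1.765 1.649
vertex -0.961 1.874 1.283
endloop
endfacet
facet normal -0.863 0.502 0.048
outer loop
vertex -0.621 2.453 1.339
vertex -0.961 1.874 1.283
vertex -0.792 1.995 3.071
endloop
endfacet
facet normal 0.398 -0.147 -0.906
outer loop
vertex -0.961 1.874 1.283
vertex -0.168 1.765 1.649
vertex -0.836 1.231 1.442
endloop
endfacet
facet normal -0.981 -0.165 0.104
outer loop
vertex -0.961 1.874 1.283
vertex -0.836 1.231 1.442
vertex -0.792 1.995 3.071
endloop
endfacet
facet normal 0.398 -0.147 -0.906
outer loop
vertex -0.836 1.231 1.442
vertex -0.168 1.765 1.649
vertex -0.32 0.901 1.722
endloop
endfacet
facet normal -0.631 -0.696 0.343
outer loop
vertex -0.836 1.231 1.442
vertex -0.32 0.901 1.722
vertex -0.792 1.995 3.071
endloop
endfacet
facet normal 0.397 -0.146 -0.906
outer loop
vertex -0.32 0.901 1.722
vertex -0.168 1.765 1.649
vertex 0.285 1.077 1.959
endloop
endfacet
facet normal -0.018 -0.780 0.626
outer loop
vertex -0.32 0.901 1.722
vertex 0.285 1.077 1.959
vertex -0.792 1.995 3.071
endloop
endfacet
facet normal -0.458 0.619 -0.638
outer loop
vertex 0.803 2.86 -2.261
vertex 1.621 2.837 -2.871
vertex 0.001 1.218 -3.277
endloop
endfacet
facet normal -0.802 0.022 0.597
outer loop
vertex 0.739 0.223 -2.249
vertex 0.803 2.86 -2.261
vertex 0.001 1.218 -3.277
endloop
endfacet
facet normal -0.458 0.619 -0.638
outer loop
vertex 0.001 1.218 -3.277
vertex 1.621 2.837 -2.871
vertex 0.819 1.196 -3.886
endloop
endfacet
facet normal -0.383 -0.786 -0.486
outer loop
vertex 0.819 1.196 -3.886
vertex 0.739 0.223 -2.249
vertex 0.001 1.218 -3.277
endloop
endfacet
facet normal 0.384 0.786 0.485
outer loop
vertex 0.803 2.86 -2.261
vertex 2.359 1.842 -1.843
vertex 1.621 2.837 -2.871
endloop
endfacet
facet normal -0.802 0.022 0.598
outer loop
vertex 1.541 1.864 -1.234
vertex 0.803 2.86 -2.261
vertex 0.739 0.223 -2.249
endloop
endfacet
facet normal 0.383 0.785 0.486
outer loop
vertex 1.541 1.864 -1.234
vertex 2.359 1.842 -1.843
vertex 0.803 2.86 -2.261
endloop
endfacet
facet normal 0.802 -0.022 -0.597
outer loop
vertex 1.621 2.837 -2.871
vertex 2.359 1.842 -1.843
vertex 0.819 1.196 -3.886
endloop
endfacet
facet normal -0.384 -0.785 -0.486
outer loop
vertex 1.557 0.2 -2.859
vertex 0.739 0.223 -2.249
vertex 0.819 1.196 -3.886
endloop
endfacet
facet normal 0.802 -0.022 -0.597
outer loop
vertex 0.819 1.196 -3.886
vertex 2.359 1.842 -1.843
vertex 1.557 0.2 -2.859
endloop
endfacet
facet normal 0.458 -0.619 0.638
outer loop
vertex 1.557 0.2 -2.859
vertex 1.541 1.864 -1.234
vertex 0.739 0.223 -2.249
endloop
endfacet
facet normal 0.458 -0.619 0.638
outer loop
vertex 2.359 1.842 -1.843
vertex 1.541 1.864 -1.234
vertex 1.557 0.2 -2.859
endloop
endfacet

endsolid


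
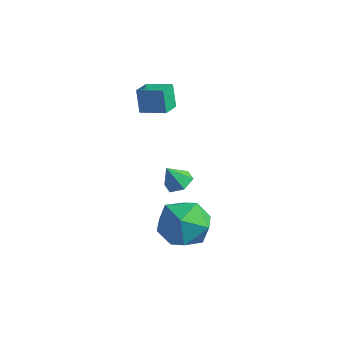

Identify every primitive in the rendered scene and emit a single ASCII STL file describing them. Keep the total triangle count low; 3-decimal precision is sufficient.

solid 
facet normal 0.293 0.385 -0.875
outer loop
vertex -2.332 0.634 -2.398
vertex -2.863 0.356 -2.698
vertex -2.908 0.973 -2.442
endloop
endfacet
facet normal 0.227 0.495 0.839
outer loop
vertex -2.332 0.634 -2.398
vertex -2.908 0.973 -2.442
vertex -3.177 -0.056 -1.762
endloop
endfacet
facet normal 0.292 0.385 -0.876
outer loop
vertex -2.908 0.973 -2.442
vertex -2.863 0.356 -2.698
vertex -3.439 0.696 -2.741
endloop
endfacet
facet normal -0.609 0.542 0.579
outer loop
vertex -2.908 0.973 -2.442
vertex -3.439 0.696 -2.741
vertex -3.177 -0.056 -1.762
endloop
endfacet
facet normal 0.293 0.385 -0.875
outer loop
vertex -3.439 0.696 -2.741
vertex -2.863 0.356 -2.698
vertex -3.394 0.078 -2.998
endloop
endfacet
facet normal -0.978 -0.136 0.157
outer loop
vertex -3.439 0.696 -2.741
vertex -3.394 0.078 -2.998
vertex -3.177 -0.056 -1.762
endloop
endfacet
facet normal 0.292 0.386 -0.875
outer loop
vertex -3.394 0.078 -2.998
vertex -2.863 0.356 -2.698
vertex -2.818 -0.261 -2.955
endloop
endfacet
facet normal -0.507 -0.862 -0.004
outer loop
vertex -3.394 0.078 -2.998
vertex -2.818 -0.261 -2.955
vertex -3.177 -0.056 -1.762
endloop
endfacet
facet normal 0.292 0.386 -0.875
outer loop
vertex -2.818 -0.261 -2.955
vertex -2.863 0.356 -2.698
vertex -2.287 0.017 -2.655
endloop
endfacet
facet normal 0.331 -0.908 0.256
outer loop
vertex -2.818 -0.261 -2.955
vertex -2.287 0.017 -2.655
vertex -3.177 -0.056 -1.762
endloop
endfacet
facet normal 0.292 0.386 -0.875
outer loop
vertex -2.287 0.017 -2.655
vertex -2.863 0.356 -2.698
vertex -2.332 0.634 -2.398
endloop
endfacet
facet normal 0.698 -0.231 0.677
outer loop
vertex -2.287 0.017 -2.655
vertex -2.332 0.634 -2.398
vertex -3.177 -0.056 -1.762
endloop
endfacet
facet normal -0.913 -0.342 -0.224
outer loop
vertex -3.836 -1.061 3.211
vertex -4.112 -0.164 2.968
vertex -3.508 -1.246 2.156
endloop
endfacet
facet normal 0.285 -0.925 0.251
outer loop
vertex -2.468 -0.856 2.412
vertex -3.836 -1.061 3.211
vertex -3.508 -1.246 2.156
endloop
endfacet
facet normal -0.913 -0.341 -0.224
outer loop
vertex -3.508 -1.246 2.156
vertex -4.112 -0.164 2.968
vertex -3.784 -0.348 1.913
endloop
endfacet
facet normal 0.294 -0.165 -0.942
outer loop
vertex -3.784 -0.348 1.913
vertex -2.468 -0.856 2.412
vertex -3.508 -1.246 2.156
endloop
endfacet
facet normal -0.294 0.165 0.942
outer loop
vertex -3.836 -1.061 3.211
vertex -3.072 0.226 3.224
vertex -4.112 -0.164 2.968
endloop
endfacet
facet normal 0.285 -0.925 0.250
outer loop
vertex -2.796 -0.672 3.467
vertex -3.836 -1.061 3.211
vertex -2.468 -0.856 2.412
endloop
endfacet
facet normal -0.293 0.165 0.942
outer loop
vertex -2.796 -0.672 3.467
vertex -3.072 0.226 3.224
vertex -3.836 -1.061 3.211
endloop
endfacet
facet normal -0.285 0.925 -0.250
outer loop
vertex -4.112 -0.164 2.968
vertex -3.072 0.226 3.224
vertex -3.784 -0.348 1.913
endloop
endfacet
facet normal 0.293 -0.165 -0.942
outer loop
vertex -2.744 0.041 2.169
vertex -2.468 -0.856 2.412
vertex -3.784 -0.348 1.913
endloop
endfacet
facet normal -0.284 0.925 -0.251
outer loop
vertex -3.784 -0.348 1.913
vertex -3.072 0.226 3.224
vertex -2.744 0.041 2.169
endloop
endfacet
facet normal 0.913 0.342 0.224
outer loop
vertex -2.744 0.041 2.169
vertex -2.796 -0.672 3.467
vertex -2.468 -0.856 2.412
endloop
endfacet
facet normal 0.913 0.341 0.224
outer loop
vertex -3.072 0.226 3.224
vertex -2.796 -0.672 3.467
vertex -2.744 0.041 2.169
endloop
endfacet
facet normal -0.933 0.160 0.322
outer loop
vertex -0.357 -2.26 -1.0
vertex -0.733 -3.255 -1.597
vertex -0.35 -3.344 -0.442
endloop
endfacet
facet normal -0.456 0.405 0.793
outer loop
vertex -0.357 -2.26 -1.0
vertex -0.35 -3.344 -0.442
vertex 0.586 -2.577 -0.296
endloop
endfacet
facet normal -0.047 0.886 0.461
outer loop
vertex -0.357 -2.26 -1.0
vertex 0.586 -2.577 -0.296
vertex 0.782 -2.013 -1.359
endloop
endfacet
facet normal -0.271 0.939 -0.214
outer loop
vertex -0.357 -2.26 -1.0
vertex 0.782 -2.013 -1.359
vertex -0.034 -2.432 -2.164
endloop
endfacet
facet normal -0.819 0.489 -0.300
outer loop
vertex -0.357 -2.26 -1.0
vertex -0.034 -2.432 -2.164
vertex -0.733 -3.255 -1.597
endloop
endfacet
facet normal -0.040 -0.140 0.989
outer loop
vertex 0.586 -2.577 -0.296
vertex -0.35 -3.344 -0.442
vertex 0.794 -3.768 -0.456
endloop
endfacet
facet normal -0.812 -0.537 0.228
outer loop
vertex -0.35 -3.344 -0.442
vertex -0.733 -3.255 -1.597
vertex -0.022 -4.187 -1.261
endloop
endfacet
facet normal -0.627 -0.005 -0.779
outer loop
vertex -0.733 -3.255 -1.597
vertex -0.034 -2.432 -2.164
vertex 0.174 -3.623 -2.324
endloop
endfacet
facet normal 0.260 0.723 -0.640
outer loop
vertex -0.034 -2.432 -2.164
vertex 0.782 -2.013 -1.359
vertex 1.11 -2.856 -2.178
endloop
endfacet
facet normal 0.622 0.638 0.453
outer loop
vertex 0.782 -2.013 -1.359
vertex 0.586 -2.577 -0.296
vertex 1.493 -2.945 -1.023
endloop
endfacet
facet normal 0.271 -0.939 0.214
outer loop
vertex 1.117 -3.94 -1.62
vertex 0.794 -3.768 -0.456
vertex -0.022 -4.187 -1.261
endloop
endfacet
facet normal 0.047 -0.886 -0.461
outer loop
vertex 1.117 -3.94 -1.62
vertex -0.022 -4.187 -1.261
vertex 0.174 -3.623 -2.324
endloop
endfacet
facet normal 0.456 -0.405 -0.793
outer loop
vertex 1.117 -3.94 -1.62
vertex 0.174 -3.623 -2.324
vertex 1.11 -2.856 -2.178
endloop
endfacet
facet normal 0.933 -0.160 -0.322
outer loop
vertex 1.117 -3.94 -1.62
vertex 1.11 -2.856 -2.178
vertex 1.493 -2.945 -1.023
endloop
endfacet
facet normal 0.819 -0.489 0.300
outer loop
vertex 1.117 -3.94 -1.62
vertex 1.493 -2.945 -1.023
vertex 0.794 -3.768 -0.456
endloop
endfacet
facet normal -0.260 -0.723 0.640
outer loop
vertex -0.022 -4.187 -1.261
vertex 0.794 -3.768 -0.456
vertex -0.35 -3.344 -0.442
endloop
endfacet
facet normal -0.622 -0.638 -0.453
outer loop
vertex 0.174 -3.623 -2.324
vertex -0.022 -4.187 -1.261
vertex -0.733 -3.255 -1.597
endloop
endfacet
facet normal 0.040 0.140 -0.989
outer loop
vertex 1.11 -2.856 -2.178
vertex 0.174 -3.623 -2.324
vertex -0.034 -2.432 -2.164
endloop
endfacet
facet normal 0.812 0.537 -0.228
outer loop
vertex 1.493 -2.945 -1.023
vertex 1.11 -2.856 -2.178
vertex 0.782 -2.013 -1.359
endloop
endfacet
facet normal 0.627 0.005 0.779
outer loop
vertex 0.794 -3.768 -0.456
vertex 1.493 -2.945 -1.023
vertex 0.586 -2.577 -0.296
endloop
endfacet

endsolid


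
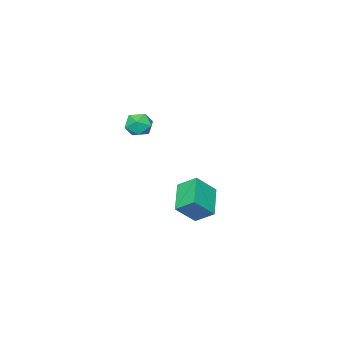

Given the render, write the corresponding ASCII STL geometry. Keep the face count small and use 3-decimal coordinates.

solid 
facet normal -0.685 -0.576 0.445
outer loop
vertex -0.394 -2.173 -1.732
vertex -1.372 -1.794 -2.747
vertex -0.055 -3.095 -2.403
endloop
endfacet
facet normal 0.670 -0.260 0.695
outer loop
vertex 1.192 -2.046 -3.213
vertex -0.394 -2.173 -1.732
vertex -0.055 -3.095 -2.403
endloop
endfacet
facet normal -0.686 -0.577 0.444
outer loop
vertex -0.055 -3.095 -2.403
vertex -1.372 -1.794 -2.747
vertex -1.033 -2.715 -3.419
endloop
endfacet
facet normal 0.285 -0.775 -0.564
outer loop
vertex -1.033 -2.715 -3.419
vertex 1.192 -2.046 -3.213
vertex -0.055 -3.095 -2.403
endloop
endfacet
facet normal -0.285 0.775 0.564
outer loop
vertex -0.394 -2.173 -1.732
vertex -0.125 -0.745 -3.557
vertex -1.372 -1.794 -2.747
endloop
endfacet
facet normal 0.670 -0.261 0.695
outer loop
vertex 0.853 -1.125 -2.541
vertex -0.394 -2.173 -1.732
vertex 1.192 -2.046 -3.213
endloop
endfacet
facet normal -0.285 0.775 0.564
outer loop
vertex 0.853 -1.125 -2.541
vertex -0.125 -0.745 -3.557
vertex -0.394 -2.173 -1.732
endloop
endfacet
facet normal -0.670 0.260 -0.695
outer loop
vertex -1.372 -1.794 -2.747
vertex -0.125 -0.745 -3.557
vertex -1.033 -2.715 -3.419
endloop
endfacet
facet normal 0.285 -0.775 -0.564
outer loop
vertex 0.214 -1.667 -4.228
vertex 1.192 -2.046 -3.213
vertex -1.033 -2.715 -3.419
endloop
endfacet
facet normal -0.670 0.260 -0.696
outer loop
vertex -1.033 -2.715 -3.419
vertex -0.125 -0.745 -3.557
vertex 0.214 -1.667 -4.228
endloop
endfacet
facet normal 0.685 0.577 -0.445
outer loop
vertex 0.214 -1.667 -4.228
vertex 0.853 -1.125 -2.541
vertex 1.192 -2.046 -3.213
endloop
endfacet
facet normal 0.686 0.576 -0.445
outer loop
vertex -0.125 -0.745 -3.557
vertex 0.853 -1.125 -2.541
vertex 0.214 -1.667 -4.228
endloop
endfacet
facet normal 0.069 0.718 0.692
outer loop
vertex 3.052 -1.708 2.99
vertex 2.935 -2.221 3.534
vertex 3.64 -2.067 3.304
endloop
endfacet
facet normal 0.469 0.875 0.122
outer loop
vertex 3.052 -1.708 2.99
vertex 3.64 -2.067 3.304
vertex 3.622 -1.953 2.556
endloop
endfacet
facet normal 0.042 0.892 -0.449
outer loop
vertex 3.052 -1.708 2.99
vertex 3.622 -1.953 2.556
vertex 2.907 -2.037 2.323
endloop
endfacet
facet normal -0.623 0.747 -0.233
outer loop
vertex 3.052 -1.708 2.99
vertex 2.907 -2.037 2.323
vertex 2.482 -2.203 2.928
endloop
endfacet
facet normal -0.607 0.639 0.472
outer loop
vertex 3.052 -1.708 2.99
vertex 2.482 -2.203 2.928
vertex 2.935 -2.221 3.534
endloop
endfacet
facet normal 0.938 0.346 0.030
outer loop
vertex 3.622 -1.953 2.556
vertex 3.64 -2.067 3.304
vertex 3.858 -2.617 2.832
endloop
endfacet
facet normal 0.290 0.093 0.952
outer loop
vertex 3.64 -2.067 3.304
vertex 2.935 -2.221 3.534
vertex 3.433 -2.783 3.437
endloop
endfacet
facet normal -0.801 -0.036 0.598
outer loop
vertex 2.935 -2.221 3.534
vertex 2.482 -2.203 2.928
vertex 2.718 -2.867 3.204
endloop
endfacet
facet normal -0.828 0.138 -0.544
outer loop
vertex 2.482 -2.203 2.928
vertex 2.907 -2.037 2.323
vertex 2.7 -2.753 2.456
endloop
endfacet
facet normal 0.247 0.374 -0.894
outer loop
vertex 2.907 -2.037 2.323
vertex 3.622 -1.953 2.556
vertex 3.405 -2.599 2.226
endloop
endfacet
facet normal 0.623 -0.747 0.233
outer loop
vertex 3.288 -3.112 2.77
vertex 3.858 -2.617 2.832
vertex 3.433 -2.783 3.437
endloop
endfacet
facet normal -0.042 -0.892 0.449
outer loop
vertex 3.288 -3.112 2.77
vertex 3.433 -2.783 3.437
vertex 2.718 -2.867 3.204
endloop
endfacet
facet normal -0.469 -0.875 -0.122
outer loop
vertex 3.288 -3.112 2.77
vertex 2.718 -2.867 3.204
vertex 2.7 -2.753 2.456
endloop
endfacet
facet normal -0.069 -0.718 -0.692
outer loop
vertex 3.288 -3.112 2.77
vertex 2.7 -2.753 2.456
vertex 3.405 -2.599 2.226
endloop
endfacet
facet normal 0.607 -0.639 -0.472
outer loop
vertex 3.288 -3.112 2.77
vertex 3.405 -2.599 2.226
vertex 3.858 -2.617 2.832
endloop
endfacet
facet normal 0.828 -0.138 0.544
outer loop
vertex 3.433 -2.783 3.437
vertex 3.858 -2.617 2.832
vertex 3.64 -2.067 3.304
endloop
endfacet
facet normal -0.247 -0.374 0.894
outer loop
vertex 2.718 -2.867 3.204
vertex 3.433 -2.783 3.437
vertex 2.935 -2.221 3.534
endloop
endfacet
facet normal -0.938 -0.346 -0.030
outer loop
vertex 2.7 -2.753 2.456
vertex 2.718 -2.867 3.204
vertex 2.482 -2.203 2.928
endloop
endfacet
facet normal -0.290 -0.093 -0.952
outer loop
vertex 3.405 -2.599 2.226
vertex 2.7 -2.753 2.456
vertex 2.907 -2.037 2.323
endloop
endfacet
facet normal 0.801 0.036 -0.598
outer loop
vertex 3.858 -2.617 2.832
vertex 3.405 -2.599 2.226
vertex 3.622 -1.953 2.556
endloop
endfacet

endsolid


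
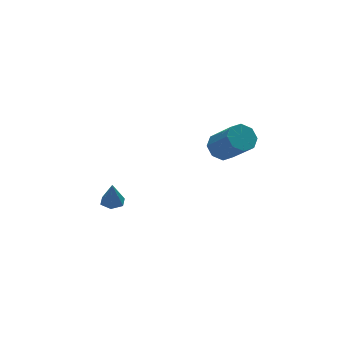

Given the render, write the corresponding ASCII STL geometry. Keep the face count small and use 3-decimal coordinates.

solid 
facet normal -0.140 0.666 -0.733
outer loop
vertex -0.389 -0.62 2.431
vertex -1.019 -0.504 2.657
vertex -0.406 -0.237 2.782
endloop
endfacet
facet normal 0.990 0.119 -0.082
outer loop
vertex -0.389 -0.62 2.431
vertex -0.406 -0.237 2.782
vertex -0.15 -1.753 3.676
endloop
endfacet
facet normal 0.990 0.120 -0.080
outer loop
vertex -0.15 -1.753 3.676
vertex -0.406 -0.237 2.782
vertex -0.168 -1.37 4.028
endloop
endfacet
facet normal 0.140 -0.666 0.732
outer loop
vertex -0.15 -1.753 3.676
vertex -0.168 -1.37 4.028
vertex -0.781 -1.636 3.903
endloop
endfacet
facet normal -0.141 0.666 -0.732
outer loop
vertex -0.406 -0.237 2.782
vertex -1.019 -0.504 2.657
vertex -0.783 -0.01 3.061
endloop
endfacet
facet normal 0.676 0.605 0.421
outer loop
vertex -0.406 -0.237 2.782
vertex -0.783 -0.01 3.061
vertex -0.168 -1.37 4.028
endloop
endfacet
facet normal 0.676 0.605 0.421
outer loop
vertex -0.168 -1.37 4.028
vertex -0.783 -0.01 3.061
vertex -0.544 -1.143 4.306
endloop
endfacet
facet normal 0.140 -0.666 0.733
outer loop
vertex -0.168 -1.37 4.028
vertex -0.544 -1.143 4.306
vertex -0.781 -1.636 3.903
endloop
endfacet
facet normal -0.140 0.666 -0.733
outer loop
vertex -0.783 -0.01 3.061
vertex -1.019 -0.504 2.657
vertex -1.298 -0.072 3.103
endloop
endfacet
facet normal -0.033 0.736 0.676
outer loop
vertex -0.783 -0.01 3.061
vertex -1.298 -0.072 3.103
vertex -0.544 -1.143 4.306
endloop
endfacet
facet normal -0.033 0.736 0.676
outer loop
vertex -0.544 -1.143 4.306
vertex -1.298 -0.072 3.103
vertex -1.059 -1.205 4.348
endloop
endfacet
facet normal 0.140 -0.666 0.733
outer loop
vertex -0.544 -1.143 4.306
vertex -1.059 -1.205 4.348
vertex -0.781 -1.636 3.903
endloop
endfacet
facet normal -0.140 0.666 -0.733
outer loop
vertex -1.298 -0.072 3.103
vertex -1.019 -0.504 2.657
vertex -1.65 -0.387 2.884
endloop
endfacet
facet normal -0.723 0.436 0.536
outer loop
vertex -1.298 -0.072 3.103
vertex -1.65 -0.387 2.884
vertex -1.059 -1.205 4.348
endloop
endfacet
facet normal -0.723 0.436 0.536
outer loop
vertex -1.059 -1.205 4.348
vertex -1.65 -0.387 2.884
vertex -1.411 -1.52 4.129
endloop
endfacet
facet normal 0.140 -0.666 0.733
outer loop
vertex -1.059 -1.205 4.348
vertex -1.411 -1.52 4.129
vertex -0.781 -1.636 3.903
endloop
endfacet
facet normal -0.140 0.666 -0.732
outer loop
vertex -1.65 -0.387 2.884
vertex -1.019 -0.504 2.657
vertex -1.632 -0.77 2.532
endloop
endfacet
facet normal -0.989 -0.120 0.080
outer loop
vertex -1.65 -0.387 2.884
vertex -1.632 -0.77 2.532
vertex -1.411 -1.52 4.129
endloop
endfacet
facet normal -0.990 -0.118 0.081
outer loop
vertex -1.411 -1.52 4.129
vertex -1.632 -0.77 2.532
vertex -1.394 -1.903 3.778
endloop
endfacet
facet normal 0.140 -0.666 0.733
outer loop
vertex -1.411 -1.52 4.129
vertex -1.394 -1.903 3.778
vertex -0.781 -1.636 3.903
endloop
endfacet
facet normal -0.140 0.666 -0.733
outer loop
vertex -1.632 -0.77 2.532
vertex -1.019 -0.504 2.657
vertex -1.256 -0.997 2.254
endloop
endfacet
facet normal -0.676 -0.605 -0.421
outer loop
vertex -1.632 -0.77 2.532
vertex -1.256 -0.997 2.254
vertex -1.394 -1.903 3.778
endloop
endfacet
facet normal -0.676 -0.605 -0.421
outer loop
vertex -1.394 -1.903 3.778
vertex -1.256 -0.997 2.254
vertex -1.017 -2.13 3.499
endloop
endfacet
facet normal 0.141 -0.666 0.732
outer loop
vertex -1.394 -1.903 3.778
vertex -1.017 -2.13 3.499
vertex -0.781 -1.636 3.903
endloop
endfacet
facet normal -0.140 0.666 -0.733
outer loop
vertex -1.256 -0.997 2.254
vertex -1.019 -0.504 2.657
vertex -0.741 -0.935 2.212
endloop
endfacet
facet normal 0.033 -0.736 -0.676
outer loop
vertex -1.256 -0.997 2.254
vertex -0.741 -0.935 2.212
vertex -1.017 -2.13 3.499
endloop
endfacet
facet normal 0.033 -0.736 -0.676
outer loop
vertex -1.017 -2.13 3.499
vertex -0.741 -0.935 2.212
vertex -0.502 -2.068 3.457
endloop
endfacet
facet normal 0.140 -0.666 0.733
outer loop
vertex -1.017 -2.13 3.499
vertex -0.502 -2.068 3.457
vertex -0.781 -1.636 3.903
endloop
endfacet
facet normal -0.140 0.666 -0.733
outer loop
vertex -0.741 -0.935 2.212
vertex -1.019 -0.504 2.657
vertex -0.389 -0.62 2.431
endloop
endfacet
facet normal 0.723 -0.436 -0.536
outer loop
vertex -0.741 -0.935 2.212
vertex -0.389 -0.62 2.431
vertex -0.502 -2.068 3.457
endloop
endfacet
facet normal 0.723 -0.436 -0.536
outer loop
vertex -0.502 -2.068 3.457
vertex -0.389 -0.62 2.431
vertex -0.15 -1.753 3.676
endloop
endfacet
facet normal 0.140 -0.666 0.733
outer loop
vertex -0.502 -2.068 3.457
vertex -0.15 -1.753 3.676
vertex -0.781 -1.636 3.903
endloop
endfacet
facet normal 0.015 0.041 -0.999
outer loop
vertex -3.374 3.397 -2.428
vertex -3.921 3.453 -2.434
vertex -3.599 3.898 -2.411
endloop
endfacet
facet normal 0.834 0.361 0.417
outer loop
vertex -3.374 3.397 -2.428
vertex -3.599 3.898 -2.411
vertex -3.939 3.407 -1.306
endloop
endfacet
facet normal 0.017 0.039 -0.999
outer loop
vertex -3.599 3.898 -2.411
vertex -3.921 3.453 -2.434
vertex -4.146 3.954 -2.418
endloop
endfacet
facet normal 0.087 0.900 0.427
outer loop
vertex -3.599 3.898 -2.411
vertex -4.146 3.954 -2.418
vertex -3.939 3.407 -1.306
endloop
endfacet
facet normal 0.017 0.039 -0.999
outer loop
vertex -4.146 3.954 -2.418
vertex -3.921 3.453 -2.434
vertex -4.468 3.509 -2.441
endloop
endfacet
facet normal -0.753 0.524 0.398
outer loop
vertex -4.146 3.954 -2.418
vertex -4.468 3.509 -2.441
vertex -3.939 3.407 -1.306
endloop
endfacet
facet normal 0.017 0.041 -0.999
outer loop
vertex -4.468 3.509 -2.441
vertex -3.921 3.453 -2.434
vertex -4.243 3.007 -2.458
endloop
endfacet
facet normal -0.847 -0.392 0.360
outer loop
vertex -4.468 3.509 -2.441
vertex -4.243 3.007 -2.458
vertex -3.939 3.407 -1.306
endloop
endfacet
facet normal 0.017 0.041 -0.999
outer loop
vertex -4.243 3.007 -2.458
vertex -3.921 3.453 -2.434
vertex -3.696 2.951 -2.451
endloop
endfacet
facet normal -0.100 -0.931 0.350
outer loop
vertex -4.243 3.007 -2.458
vertex -3.696 2.951 -2.451
vertex -3.939 3.407 -1.306
endloop
endfacet
facet normal 0.015 0.041 -0.999
outer loop
vertex -3.696 2.951 -2.451
vertex -3.921 3.453 -2.434
vertex -3.374 3.397 -2.428
endloop
endfacet
facet normal 0.741 -0.555 0.378
outer loop
vertex -3.696 2.951 -2.451
vertex -3.374 3.397 -2.428
vertex -3.939 3.407 -1.306
endloop
endfacet

endsolid


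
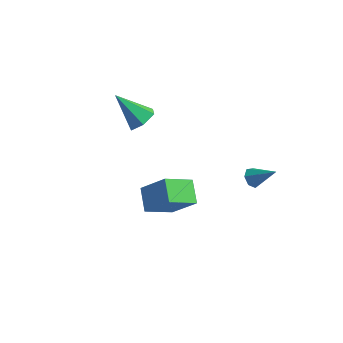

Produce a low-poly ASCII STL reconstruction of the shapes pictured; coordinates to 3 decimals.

solid 
facet normal -0.766 -0.078 -0.638
outer loop
vertex 3.515 2.418 -2.2
vertex 3.191 2.749 -1.852
vertex 3.537 2.913 -2.287
endloop
endfacet
facet normal 0.854 -0.127 -0.505
outer loop
vertex 3.515 2.418 -2.2
vertex 3.537 2.913 -2.287
vertex 4.369 2.871 -0.868
endloop
endfacet
facet normal -0.766 -0.078 -0.638
outer loop
vertex 3.537 2.913 -2.287
vertex 3.191 2.749 -1.852
vertex 3.298 3.285 -2.046
endloop
endfacet
facet normal 0.657 0.659 -0.366
outer loop
vertex 3.537 2.913 -2.287
vertex 3.298 3.285 -2.046
vertex 4.369 2.871 -0.868
endloop
endfacet
facet normal -0.765 -0.079 -0.639
outer loop
vertex 3.298 3.285 -2.046
vertex 3.191 2.749 -1.852
vertex 2.978 3.253 -1.659
endloop
endfacet
facet normal 0.150 0.967 0.204
outer loop
vertex 3.298 3.285 -2.046
vertex 2.978 3.253 -1.659
vertex 4.369 2.871 -0.868
endloop
endfacet
facet normal -0.765 -0.079 -0.639
outer loop
vertex 2.978 3.253 -1.659
vertex 3.191 2.749 -1.852
vertex 2.818 2.842 -1.417
endloop
endfacet
facet normal -0.284 0.566 0.774
outer loop
vertex 2.978 3.253 -1.659
vertex 2.818 2.842 -1.417
vertex 4.369 2.871 -0.868
endloop
endfacet
facet normal -0.765 -0.080 -0.639
outer loop
vertex 2.818 2.842 -1.417
vertex 3.191 2.749 -1.852
vertex 2.939 2.361 -1.502
endloop
endfacet
facet normal -0.320 -0.242 0.916
outer loop
vertex 2.818 2.842 -1.417
vertex 2.939 2.361 -1.502
vertex 4.369 2.871 -0.868
endloop
endfacet
facet normal -0.766 -0.078 -0.638
outer loop
vertex 2.939 2.361 -1.502
vertex 3.191 2.749 -1.852
vertex 3.249 2.172 -1.851
endloop
endfacet
facet normal 0.071 -0.849 0.523
outer loop
vertex 2.939 2.361 -1.502
vertex 3.249 2.172 -1.851
vertex 4.369 2.871 -0.868
endloop
endfacet
facet normal -0.766 -0.078 -0.639
outer loop
vertex 3.249 2.172 -1.851
vertex 3.191 2.749 -1.852
vertex 3.515 2.418 -2.2
endloop
endfacet
facet normal 0.594 -0.797 -0.109
outer loop
vertex 3.249 2.172 -1.851
vertex 3.515 2.418 -2.2
vertex 4.369 2.871 -0.868
endloop
endfacet
facet normal 0.703 0.059 -0.708
outer loop
vertex -0.99 -0.521 3.417
vertex -1.398 0.096 3.063
vertex -0.833 0.253 3.637
endloop
endfacet
facet normal 0.401 -0.325 0.857
outer loop
vertex -0.99 -0.521 3.417
vertex -0.833 0.253 3.637
vertex -2.762 -0.016 4.437
endloop
endfacet
facet normal 0.704 0.058 -0.708
outer loop
vertex -0.833 0.253 3.637
vertex -1.398 0.096 3.063
vertex -1.24 0.87 3.283
endloop
endfacet
facet normal 0.235 0.596 0.768
outer loop
vertex -0.833 0.253 3.637
vertex -1.24 0.87 3.283
vertex -2.762 -0.016 4.437
endloop
endfacet
facet normal 0.704 0.058 -0.708
outer loop
vertex -1.24 0.87 3.283
vertex -1.398 0.096 3.063
vertex -1.805 0.714 2.709
endloop
endfacet
facet normal -0.406 0.900 0.155
outer loop
vertex -1.24 0.87 3.283
vertex -1.805 0.714 2.709
vertex -2.762 -0.016 4.437
endloop
endfacet
facet normal 0.704 0.058 -0.708
outer loop
vertex -1.805 0.714 2.709
vertex -1.398 0.096 3.063
vertex -1.962 -0.06 2.489
endloop
endfacet
facet normal -0.885 0.284 -0.370
outer loop
vertex -1.805 0.714 2.709
vertex -1.962 -0.06 2.489
vertex -2.762 -0.016 4.437
endloop
endfacet
facet normal 0.704 0.058 -0.708
outer loop
vertex -1.962 -0.06 2.489
vertex -1.398 0.096 3.063
vertex -1.555 -0.678 2.843
endloop
endfacet
facet normal -0.720 -0.635 -0.281
outer loop
vertex -1.962 -0.06 2.489
vertex -1.555 -0.678 2.843
vertex -2.762 -0.016 4.437
endloop
endfacet
facet normal 0.703 0.059 -0.708
outer loop
vertex -1.555 -0.678 2.843
vertex -1.398 0.096 3.063
vertex -0.99 -0.521 3.417
endloop
endfacet
facet normal -0.077 -0.940 0.332
outer loop
vertex -1.555 -0.678 2.843
vertex -0.99 -0.521 3.417
vertex -2.762 -0.016 4.437
endloop
endfacet
facet normal -0.541 0.694 0.475
outer loop
vertex 0.602 -3.684 2.226
vertex 1.822 -3.618 3.52
vertex 1.391 -2.52 1.422
endloop
endfacet
facet normal -0.685 -0.038 -0.727
outer loop
vertex 2.078 -3.402 0.82
vertex 0.602 -3.684 2.226
vertex 1.391 -2.52 1.422
endloop
endfacet
facet normal -0.541 0.694 0.475
outer loop
vertex 1.391 -2.52 1.422
vertex 1.822 -3.618 3.52
vertex 2.611 -2.454 2.716
endloop
endfacet
facet normal 0.487 0.718 -0.496
outer loop
vertex 2.611 -2.454 2.716
vertex 2.078 -3.402 0.82
vertex 1.391 -2.52 1.422
endloop
endfacet
facet normal -0.487 -0.718 0.496
outer loop
vertex 0.602 -3.684 2.226
vertex 2.509 -4.5 2.918
vertex 1.822 -3.618 3.52
endloop
endfacet
facet normal -0.685 -0.038 -0.727
outer loop
vertex 1.289 -4.566 1.624
vertex 0.602 -3.684 2.226
vertex 2.078 -3.402 0.82
endloop
endfacet
facet normal -0.487 -0.718 0.496
outer loop
vertex 1.289 -4.566 1.624
vertex 2.509 -4.5 2.918
vertex 0.602 -3.684 2.226
endloop
endfacet
facet normal 0.685 0.038 0.727
outer loop
vertex 1.822 -3.618 3.52
vertex 2.509 -4.5 2.918
vertex 2.611 -2.454 2.716
endloop
endfacet
facet normal 0.487 0.718 -0.496
outer loop
vertex 3.298 -3.336 2.114
vertex 2.078 -3.402 0.82
vertex 2.611 -2.454 2.716
endloop
endfacet
facet normal 0.685 0.038 0.727
outer loop
vertex 2.611 -2.454 2.716
vertex 2.509 -4.5 2.918
vertex 3.298 -3.336 2.114
endloop
endfacet
facet normal 0.541 -0.694 -0.475
outer loop
vertex 3.298 -3.336 2.114
vertex 1.289 -4.566 1.624
vertex 2.078 -3.402 0.82
endloop
endfacet
facet normal 0.541 -0.694 -0.475
outer loop
vertex 2.509 -4.5 2.918
vertex 1.289 -4.566 1.624
vertex 3.298 -3.336 2.114
endloop
endfacet

endsolid


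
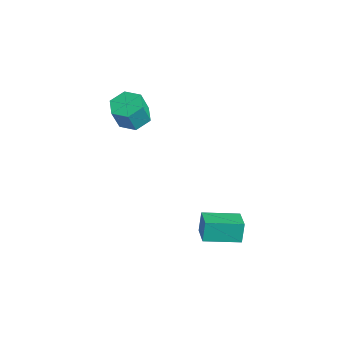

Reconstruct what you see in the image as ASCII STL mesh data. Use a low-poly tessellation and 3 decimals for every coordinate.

solid 
facet normal -0.939 0.239 -0.249
outer loop
vertex 1.695 -0.247 -2.875
vertex 2.243 1.625 -3.147
vertex 1.939 -0.486 -4.026
endloop
endfacet
facet normal -0.278 -0.951 0.139
outer loop
vertex 3.197 -0.805 -3.693
vertex 1.695 -0.247 -2.875
vertex 1.939 -0.486 -4.026
endloop
endfacet
facet normal -0.939 0.239 -0.248
outer loop
vertex 1.939 -0.486 -4.026
vertex 2.243 1.625 -3.147
vertex 2.487 1.387 -4.298
endloop
endfacet
facet normal 0.203 -0.199 -0.959
outer loop
vertex 2.487 1.387 -4.298
vertex 3.197 -0.805 -3.693
vertex 1.939 -0.486 -4.026
endloop
endfacet
facet normal -0.203 0.199 0.959
outer loop
vertex 1.695 -0.247 -2.875
vertex 3.501 1.306 -2.814
vertex 2.243 1.625 -3.147
endloop
endfacet
facet normal -0.278 -0.951 0.138
outer loop
vertex 2.953 -0.567 -2.542
vertex 1.695 -0.247 -2.875
vertex 3.197 -0.805 -3.693
endloop
endfacet
facet normal -0.203 0.199 0.959
outer loop
vertex 2.953 -0.567 -2.542
vertex 3.501 1.306 -2.814
vertex 1.695 -0.247 -2.875
endloop
endfacet
facet normal 0.278 0.951 -0.138
outer loop
vertex 2.243 1.625 -3.147
vertex 3.501 1.306 -2.814
vertex 2.487 1.387 -4.298
endloop
endfacet
facet normal 0.203 -0.199 -0.959
outer loop
vertex 3.745 1.067 -3.965
vertex 3.197 -0.805 -3.693
vertex 2.487 1.387 -4.298
endloop
endfacet
facet normal 0.278 0.950 -0.138
outer loop
vertex 2.487 1.387 -4.298
vertex 3.501 1.306 -2.814
vertex 3.745 1.067 -3.965
endloop
endfacet
facet normal 0.939 -0.239 0.248
outer loop
vertex 3.745 1.067 -3.965
vertex 2.953 -0.567 -2.542
vertex 3.197 -0.805 -3.693
endloop
endfacet
facet normal 0.939 -0.239 0.249
outer loop
vertex 3.501 1.306 -2.814
vertex 2.953 -0.567 -2.542
vertex 3.745 1.067 -3.965
endloop
endfacet
facet normal -0.198 0.341 -0.919
outer loop
vertex -3.093 -1.069 0.908
vertex -3.803 -1.696 0.828
vertex -3.97 -0.831 1.185
endloop
endfacet
facet normal 0.330 0.906 0.266
outer loop
vertex -3.093 -1.069 0.908
vertex -3.97 -0.831 1.185
vertex -2.787 -1.598 2.332
endloop
endfacet
facet normal 0.330 0.906 0.266
outer loop
vertex -2.787 -1.598 2.332
vertex -3.97 -0.831 1.185
vertex -3.664 -1.36 2.609
endloop
endfacet
facet normal 0.198 -0.341 0.919
outer loop
vertex -2.787 -1.598 2.332
vertex -3.664 -1.36 2.609
vertex -3.497 -2.224 2.252
endloop
endfacet
facet normal -0.198 0.341 -0.919
outer loop
vertex -3.97 -0.831 1.185
vertex -3.803 -1.696 0.828
vertex -4.68 -1.458 1.105
endloop
endfacet
facet normal -0.635 0.670 0.385
outer loop
vertex -3.97 -0.831 1.185
vertex -4.68 -1.458 1.105
vertex -3.664 -1.36 2.609
endloop
endfacet
facet normal -0.634 0.670 0.385
outer loop
vertex -3.664 -1.36 2.609
vertex -4.68 -1.458 1.105
vertex -4.374 -1.986 2.529
endloop
endfacet
facet normal 0.198 -0.341 0.919
outer loop
vertex -3.664 -1.36 2.609
vertex -4.374 -1.986 2.529
vertex -3.497 -2.224 2.252
endloop
endfacet
facet normal -0.198 0.341 -0.919
outer loop
vertex -4.68 -1.458 1.105
vertex -3.803 -1.696 0.828
vertex -4.513 -2.322 0.748
endloop
endfacet
facet normal -0.964 -0.236 0.120
outer loop
vertex -4.68 -1.458 1.105
vertex -4.513 -2.322 0.748
vertex -4.374 -1.986 2.529
endloop
endfacet
facet normal -0.964 -0.236 0.120
outer loop
vertex -4.374 -1.986 2.529
vertex -4.513 -2.322 0.748
vertex -4.207 -2.851 2.172
endloop
endfacet
facet normal 0.198 -0.341 0.919
outer loop
vertex -4.374 -1.986 2.529
vertex -4.207 -2.851 2.172
vertex -3.497 -2.224 2.252
endloop
endfacet
facet normal -0.198 0.341 -0.919
outer loop
vertex -4.513 -2.322 0.748
vertex -3.803 -1.696 0.828
vertex -3.636 -2.56 0.471
endloop
endfacet
facet normal -0.330 -0.906 -0.266
outer loop
vertex -4.513 -2.322 0.748
vertex -3.636 -2.56 0.471
vertex -4.207 -2.851 2.172
endloop
endfacet
facet normal -0.330 -0.906 -0.266
outer loop
vertex -4.207 -2.851 2.172
vertex -3.636 -2.56 0.471
vertex -3.33 -3.089 1.895
endloop
endfacet
facet normal 0.198 -0.341 0.919
outer loop
vertex -4.207 -2.851 2.172
vertex -3.33 -3.089 1.895
vertex -3.497 -2.224 2.252
endloop
endfacet
facet normal -0.198 0.341 -0.919
outer loop
vertex -3.636 -2.56 0.471
vertex -3.803 -1.696 0.828
vertex -2.926 -1.934 0.551
endloop
endfacet
facet normal 0.634 -0.670 -0.385
outer loop
vertex -3.636 -2.56 0.471
vertex -2.926 -1.934 0.551
vertex -3.33 -3.089 1.895
endloop
endfacet
facet normal 0.635 -0.670 -0.385
outer loop
vertex -3.33 -3.089 1.895
vertex -2.926 -1.934 0.551
vertex -2.62 -2.462 1.975
endloop
endfacet
facet normal 0.198 -0.341 0.919
outer loop
vertex -3.33 -3.089 1.895
vertex -2.62 -2.462 1.975
vertex -3.497 -2.224 2.252
endloop
endfacet
facet normal -0.198 0.341 -0.919
outer loop
vertex -2.926 -1.934 0.551
vertex -3.803 -1.696 0.828
vertex -3.093 -1.069 0.908
endloop
endfacet
facet normal 0.964 0.236 -0.120
outer loop
vertex -2.926 -1.934 0.551
vertex -3.093 -1.069 0.908
vertex -2.62 -2.462 1.975
endloop
endfacet
facet normal 0.964 0.236 -0.120
outer loop
vertex -2.62 -2.462 1.975
vertex -3.093 -1.069 0.908
vertex -2.787 -1.598 2.332
endloop
endfacet
facet normal 0.198 -0.341 0.919
outer loop
vertex -2.62 -2.462 1.975
vertex -2.787 -1.598 2.332
vertex -3.497 -2.224 2.252
endloop
endfacet

endsolid
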